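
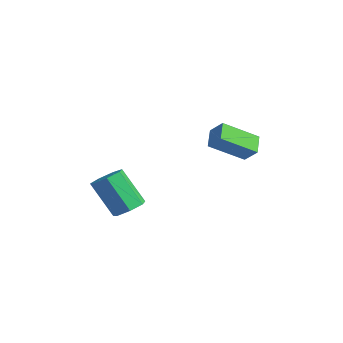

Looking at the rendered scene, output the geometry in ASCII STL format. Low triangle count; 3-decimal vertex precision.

solid 
facet normal 0.535 0.235 -0.811
outer loop
vertex 2.868 -3.916 0.023
vertex 2.223 -3.541 -0.294
vertex 2.805 -3.234 0.179
endloop
endfacet
facet normal 0.840 -0.046 0.541
outer loop
vertex 2.868 -3.916 0.023
vertex 2.805 -3.234 0.179
vertex 1.782 -4.394 1.67
endloop
endfacet
facet normal 0.840 -0.046 0.541
outer loop
vertex 1.782 -4.394 1.67
vertex 2.805 -3.234 0.179
vertex 1.719 -3.711 1.826
endloop
endfacet
facet normal -0.534 -0.235 0.812
outer loop
vertex 1.782 -4.394 1.67
vertex 1.719 -3.711 1.826
vertex 1.137 -4.019 1.354
endloop
endfacet
facet normal 0.535 0.235 -0.811
outer loop
vertex 2.805 -3.234 0.179
vertex 2.223 -3.541 -0.294
vertex 2.304 -2.783 -0.021
endloop
endfacet
facet normal 0.454 0.730 0.511
outer loop
vertex 2.805 -3.234 0.179
vertex 2.304 -2.783 -0.021
vertex 1.719 -3.711 1.826
endloop
endfacet
facet normal 0.453 0.731 0.511
outer loop
vertex 1.719 -3.711 1.826
vertex 2.304 -2.783 -0.021
vertex 1.218 -3.261 1.627
endloop
endfacet
facet normal -0.534 -0.235 0.812
outer loop
vertex 1.719 -3.711 1.826
vertex 1.218 -3.261 1.627
vertex 1.137 -4.019 1.354
endloop
endfacet
facet normal 0.535 0.235 -0.812
outer loop
vertex 2.304 -2.783 -0.021
vertex 2.223 -3.541 -0.294
vertex 1.742 -2.903 -0.426
endloop
endfacet
facet normal -0.274 0.957 0.097
outer loop
vertex 2.304 -2.783 -0.021
vertex 1.742 -2.903 -0.426
vertex 1.218 -3.261 1.627
endloop
endfacet
facet normal -0.274 0.957 0.097
outer loop
vertex 1.218 -3.261 1.627
vertex 1.742 -2.903 -0.426
vertex 0.656 -3.381 1.222
endloop
endfacet
facet normal -0.535 -0.235 0.812
outer loop
vertex 1.218 -3.261 1.627
vertex 0.656 -3.381 1.222
vertex 1.137 -4.019 1.354
endloop
endfacet
facet normal 0.534 0.235 -0.812
outer loop
vertex 1.742 -2.903 -0.426
vertex 2.223 -3.541 -0.294
vertex 1.542 -3.504 -0.731
endloop
endfacet
facet normal -0.796 0.463 -0.390
outer loop
vertex 1.742 -2.903 -0.426
vertex 1.542 -3.504 -0.731
vertex 0.656 -3.381 1.222
endloop
endfacet
facet normal -0.796 0.463 -0.390
outer loop
vertex 0.656 -3.381 1.222
vertex 1.542 -3.504 -0.731
vertex 0.457 -3.981 0.916
endloop
endfacet
facet normal -0.536 -0.236 0.811
outer loop
vertex 0.656 -3.381 1.222
vertex 0.457 -3.981 0.916
vertex 1.137 -4.019 1.354
endloop
endfacet
facet normal 0.534 0.235 -0.812
outer loop
vertex 1.542 -3.504 -0.731
vertex 2.223 -3.541 -0.294
vertex 1.855 -4.133 -0.707
endloop
endfacet
facet normal -0.718 -0.380 -0.583
outer loop
vertex 1.542 -3.504 -0.731
vertex 1.855 -4.133 -0.707
vertex 0.457 -3.981 0.916
endloop
endfacet
facet normal -0.718 -0.379 -0.583
outer loop
vertex 0.457 -3.981 0.916
vertex 1.855 -4.133 -0.707
vertex 0.769 -4.61 0.94
endloop
endfacet
facet normal -0.536 -0.235 0.811
outer loop
vertex 0.457 -3.981 0.916
vertex 0.769 -4.61 0.94
vertex 1.137 -4.019 1.354
endloop
endfacet
facet normal 0.534 0.235 -0.812
outer loop
vertex 1.855 -4.133 -0.707
vertex 2.223 -3.541 -0.294
vertex 2.445 -4.316 -0.372
endloop
endfacet
facet normal -0.099 -0.936 -0.337
outer loop
vertex 1.855 -4.133 -0.707
vertex 2.445 -4.316 -0.372
vertex 0.769 -4.61 0.94
endloop
endfacet
facet normal -0.100 -0.936 -0.338
outer loop
vertex 0.769 -4.61 0.94
vertex 2.445 -4.316 -0.372
vertex 1.359 -4.794 1.275
endloop
endfacet
facet normal -0.534 -0.236 0.812
outer loop
vertex 0.769 -4.61 0.94
vertex 1.359 -4.794 1.275
vertex 1.137 -4.019 1.354
endloop
endfacet
facet normal 0.535 0.235 -0.811
outer loop
vertex 2.445 -4.316 -0.372
vertex 2.223 -3.541 -0.294
vertex 2.868 -3.916 0.023
endloop
endfacet
facet normal 0.594 -0.788 0.163
outer loop
vertex 2.445 -4.316 -0.372
vertex 2.868 -3.916 0.023
vertex 1.359 -4.794 1.275
endloop
endfacet
facet normal 0.594 -0.788 0.163
outer loop
vertex 1.359 -4.794 1.275
vertex 2.868 -3.916 0.023
vertex 1.782 -4.394 1.67
endloop
endfacet
facet normal -0.535 -0.236 0.811
outer loop
vertex 1.359 -4.794 1.275
vertex 1.782 -4.394 1.67
vertex 1.137 -4.019 1.354
endloop
endfacet
facet normal -0.666 0.574 0.476
outer loop
vertex 2.133 0.734 3.269
vertex 2.794 0.936 3.95
vertex 2.727 2.286 2.231
endloop
endfacet
facet normal -0.682 -0.208 -0.701
outer loop
vertex 3.426 1.684 1.73
vertex 2.133 0.734 3.269
vertex 2.727 2.286 2.231
endloop
endfacet
facet normal -0.666 0.574 0.476
outer loop
vertex 2.727 2.286 2.231
vertex 2.794 0.936 3.95
vertex 3.388 2.489 2.911
endloop
endfacet
facet normal 0.302 0.792 -0.530
outer loop
vertex 3.388 2.489 2.911
vertex 3.426 1.684 1.73
vertex 2.727 2.286 2.231
endloop
endfacet
facet normal -0.303 -0.792 0.529
outer loop
vertex 2.133 0.734 3.269
vertex 3.493 0.334 3.449
vertex 2.794 0.936 3.95
endloop
endfacet
facet normal -0.682 -0.209 -0.701
outer loop
vertex 2.832 0.131 2.769
vertex 2.133 0.734 3.269
vertex 3.426 1.684 1.73
endloop
endfacet
facet normal -0.303 -0.791 0.531
outer loop
vertex 2.832 0.131 2.769
vertex 3.493 0.334 3.449
vertex 2.133 0.734 3.269
endloop
endfacet
facet normal 0.682 0.208 0.701
outer loop
vertex 2.794 0.936 3.95
vertex 3.493 0.334 3.449
vertex 3.388 2.489 2.911
endloop
endfacet
facet normal 0.304 0.792 -0.530
outer loop
vertex 4.087 1.886 2.411
vertex 3.426 1.684 1.73
vertex 3.388 2.489 2.911
endloop
endfacet
facet normal 0.682 0.208 0.702
outer loop
vertex 3.388 2.489 2.911
vertex 3.493 0.334 3.449
vertex 4.087 1.886 2.411
endloop
endfacet
facet normal 0.666 -0.574 -0.477
outer loop
vertex 4.087 1.886 2.411
vertex 2.832 0.131 2.769
vertex 3.426 1.684 1.73
endloop
endfacet
facet normal 0.666 -0.574 -0.476
outer loop
vertex 3.493 0.334 3.449
vertex 2.832 0.131 2.769
vertex 4.087 1.886 2.411
endloop
endfacet

endsolid


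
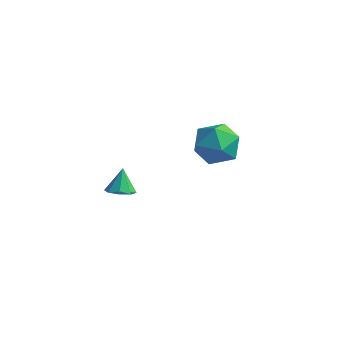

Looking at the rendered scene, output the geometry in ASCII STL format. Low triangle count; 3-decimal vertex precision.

solid 
facet normal -0.588 -0.325 0.740
outer loop
vertex -3.312 3.489 1.262
vertex -2.867 2.461 1.164
vertex -2.402 3.211 1.863
endloop
endfacet
facet normal -0.432 0.367 0.824
outer loop
vertex -3.312 3.489 1.262
vertex -2.402 3.211 1.863
vertex -2.467 4.224 1.378
endloop
endfacet
facet normal -0.655 0.715 0.243
outer loop
vertex -3.312 3.489 1.262
vertex -2.467 4.224 1.378
vertex -2.973 4.1 0.38
endloop
endfacet
facet normal -0.950 0.239 -0.200
outer loop
vertex -3.312 3.489 1.262
vertex -2.973 4.1 0.38
vertex -3.219 3.011 0.248
endloop
endfacet
facet normal -0.909 -0.404 0.107
outer loop
vertex -3.312 3.489 1.262
vertex -3.219 3.011 0.248
vertex -2.867 2.461 1.164
endloop
endfacet
facet normal 0.279 0.429 0.859
outer loop
vertex -2.467 4.224 1.378
vertex -2.402 3.211 1.863
vertex -1.501 3.649 1.352
endloop
endfacet
facet normal 0.025 -0.690 0.724
outer loop
vertex -2.402 3.211 1.863
vertex -2.867 2.461 1.164
vertex -1.747 2.56 1.22
endloop
endfacet
facet normal -0.494 -0.816 -0.300
outer loop
vertex -2.867 2.461 1.164
vertex -3.219 3.011 0.248
vertex -2.253 2.436 0.222
endloop
endfacet
facet normal -0.561 0.223 -0.797
outer loop
vertex -3.219 3.011 0.248
vertex -2.973 4.1 0.38
vertex -2.318 3.449 -0.263
endloop
endfacet
facet normal -0.084 0.993 -0.081
outer loop
vertex -2.973 4.1 0.38
vertex -2.467 4.224 1.378
vertex -1.853 4.199 0.436
endloop
endfacet
facet normal 0.950 -0.239 0.200
outer loop
vertex -1.408 3.171 0.338
vertex -1.501 3.649 1.352
vertex -1.747 2.56 1.22
endloop
endfacet
facet normal 0.655 -0.715 -0.243
outer loop
vertex -1.408 3.171 0.338
vertex -1.747 2.56 1.22
vertex -2.253 2.436 0.222
endloop
endfacet
facet normal 0.432 -0.367 -0.824
outer loop
vertex -1.408 3.171 0.338
vertex -2.253 2.436 0.222
vertex -2.318 3.449 -0.263
endloop
endfacet
facet normal 0.588 0.325 -0.740
outer loop
vertex -1.408 3.171 0.338
vertex -2.318 3.449 -0.263
vertex -1.853 4.199 0.436
endloop
endfacet
facet normal 0.909 0.404 -0.107
outer loop
vertex -1.408 3.171 0.338
vertex -1.853 4.199 0.436
vertex -1.501 3.649 1.352
endloop
endfacet
facet normal 0.561 -0.223 0.797
outer loop
vertex -1.747 2.56 1.22
vertex -1.501 3.649 1.352
vertex -2.402 3.211 1.863
endloop
endfacet
facet normal 0.084 -0.993 0.081
outer loop
vertex -2.253 2.436 0.222
vertex -1.747 2.56 1.22
vertex -2.867 2.461 1.164
endloop
endfacet
facet normal -0.279 -0.429 -0.859
outer loop
vertex -2.318 3.449 -0.263
vertex -2.253 2.436 0.222
vertex -3.219 3.011 0.248
endloop
endfacet
facet normal -0.025 0.690 -0.724
outer loop
vertex -1.853 4.199 0.436
vertex -2.318 3.449 -0.263
vertex -2.973 4.1 0.38
endloop
endfacet
facet normal 0.494 0.816 0.300
outer loop
vertex -1.501 3.649 1.352
vertex -1.853 4.199 0.436
vertex -2.467 4.224 1.378
endloop
endfacet
facet normal 0.158 -0.489 -0.858
outer loop
vertex -3.306 -1.688 1.262
vertex -3.883 -1.938 1.298
vertex -3.639 -1.415 1.045
endloop
endfacet
facet normal 0.549 0.815 0.183
outer loop
vertex -3.306 -1.688 1.262
vertex -3.639 -1.415 1.045
vertex -4.057 -1.402 2.242
endloop
endfacet
facet normal 0.157 -0.489 -0.858
outer loop
vertex -3.639 -1.415 1.045
vertex -3.883 -1.938 1.298
vertex -4.115 -1.449 0.977
endloop
endfacet
facet normal -0.066 0.997 -0.034
outer loop
vertex -3.639 -1.415 1.045
vertex -4.115 -1.449 0.977
vertex -4.057 -1.402 2.242
endloop
endfacet
facet normal 0.159 -0.488 -0.858
outer loop
vertex -4.115 -1.449 0.977
vertex -3.883 -1.938 1.298
vertex -4.455 -1.769 1.096
endloop
endfacet
facet normal -0.685 0.729 0.004
outer loop
vertex -4.115 -1.449 0.977
vertex -4.455 -1.769 1.096
vertex -4.057 -1.402 2.242
endloop
endfacet
facet normal 0.159 -0.488 -0.858
outer loop
vertex -4.455 -1.769 1.096
vertex -3.883 -1.938 1.298
vertex -4.46 -2.189 1.334
endloop
endfacet
facet normal -0.947 0.167 0.275
outer loop
vertex -4.455 -1.769 1.096
vertex -4.46 -2.189 1.334
vertex -4.057 -1.402 2.242
endloop
endfacet
facet normal 0.158 -0.487 -0.859
outer loop
vertex -4.46 -2.189 1.334
vertex -3.883 -1.938 1.298
vertex -4.127 -2.462 1.55
endloop
endfacet
facet normal -0.697 -0.359 0.621
outer loop
vertex -4.46 -2.189 1.334
vertex -4.127 -2.462 1.55
vertex -4.057 -1.402 2.242
endloop
endfacet
facet normal 0.159 -0.487 -0.859
outer loop
vertex -4.127 -2.462 1.55
vertex -3.883 -1.938 1.298
vertex -3.651 -2.428 1.619
endloop
endfacet
facet normal -0.083 -0.541 0.837
outer loop
vertex -4.127 -2.462 1.55
vertex -3.651 -2.428 1.619
vertex -4.057 -1.402 2.242
endloop
endfacet
facet normal 0.158 -0.488 -0.859
outer loop
vertex -3.651 -2.428 1.619
vertex -3.883 -1.938 1.298
vertex -3.311 -2.108 1.5
endloop
endfacet
facet normal 0.536 -0.273 0.799
outer loop
vertex -3.651 -2.428 1.619
vertex -3.311 -2.108 1.5
vertex -4.057 -1.402 2.242
endloop
endfacet
facet normal 0.158 -0.488 -0.858
outer loop
vertex -3.311 -2.108 1.5
vertex -3.883 -1.938 1.298
vertex -3.306 -1.688 1.262
endloop
endfacet
facet normal 0.799 0.289 0.528
outer loop
vertex -3.311 -2.108 1.5
vertex -3.306 -1.688 1.262
vertex -4.057 -1.402 2.242
endloop
endfacet

endsolid


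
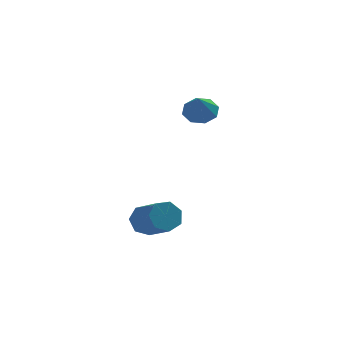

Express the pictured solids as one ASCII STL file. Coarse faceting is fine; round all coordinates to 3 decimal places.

solid 
facet normal -0.359 0.768 -0.530
outer loop
vertex -1.738 0.285 -3.342
vertex -2.345 -0.039 -3.401
vertex -2.136 0.398 -2.909
endloop
endfacet
facet normal 0.656 0.611 0.443
outer loop
vertex -1.738 0.285 -3.342
vertex -2.136 0.398 -2.909
vertex -1.169 -0.938 -2.499
endloop
endfacet
facet normal 0.656 0.611 0.444
outer loop
vertex -1.169 -0.938 -2.499
vertex -2.136 0.398 -2.909
vertex -1.567 -0.825 -2.067
endloop
endfacet
facet normal 0.357 -0.769 0.530
outer loop
vertex -1.169 -0.938 -2.499
vertex -1.567 -0.825 -2.067
vertex -1.775 -1.261 -2.559
endloop
endfacet
facet normal -0.358 0.768 -0.530
outer loop
vertex -2.136 0.398 -2.909
vertex -2.345 -0.039 -3.401
vertex -2.691 0.182 -2.847
endloop
endfacet
facet normal -0.111 0.528 0.842
outer loop
vertex -2.136 0.398 -2.909
vertex -2.691 0.182 -2.847
vertex -1.567 -0.825 -2.067
endloop
endfacet
facet normal -0.110 0.529 0.841
outer loop
vertex -1.567 -0.825 -2.067
vertex -2.691 0.182 -2.847
vertex -2.122 -1.04 -2.004
endloop
endfacet
facet normal 0.358 -0.769 0.530
outer loop
vertex -1.567 -0.825 -2.067
vertex -2.122 -1.04 -2.004
vertex -1.775 -1.261 -2.559
endloop
endfacet
facet normal -0.358 0.768 -0.530
outer loop
vertex -2.691 0.182 -2.847
vertex -2.345 -0.039 -3.401
vertex -2.985 -0.2 -3.202
endloop
endfacet
facet normal -0.794 0.048 0.606
outer loop
vertex -2.691 0.182 -2.847
vertex -2.985 -0.2 -3.202
vertex -2.122 -1.04 -2.004
endloop
endfacet
facet normal -0.794 0.047 0.605
outer loop
vertex -2.122 -1.04 -2.004
vertex -2.985 -0.2 -3.202
vertex -2.416 -1.422 -2.36
endloop
endfacet
facet normal 0.358 -0.769 0.530
outer loop
vertex -2.122 -1.04 -2.004
vertex -2.416 -1.422 -2.36
vertex -1.775 -1.261 -2.559
endloop
endfacet
facet normal -0.358 0.768 -0.530
outer loop
vertex -2.985 -0.2 -3.202
vertex -2.345 -0.039 -3.401
vertex -2.797 -0.461 -3.707
endloop
endfacet
facet normal -0.879 -0.468 -0.085
outer loop
vertex -2.985 -0.2 -3.202
vertex -2.797 -0.461 -3.707
vertex -2.416 -1.422 -2.36
endloop
endfacet
facet normal -0.879 -0.468 -0.085
outer loop
vertex -2.416 -1.422 -2.36
vertex -2.797 -0.461 -3.707
vertex -2.228 -1.683 -2.865
endloop
endfacet
facet normal 0.358 -0.769 0.530
outer loop
vertex -2.416 -1.422 -2.36
vertex -2.228 -1.683 -2.865
vertex -1.775 -1.261 -2.559
endloop
endfacet
facet normal -0.358 0.768 -0.530
outer loop
vertex -2.797 -0.461 -3.707
vertex -2.345 -0.039 -3.401
vertex -2.268 -0.404 -3.982
endloop
endfacet
facet normal -0.303 -0.632 -0.713
outer loop
vertex -2.797 -0.461 -3.707
vertex -2.268 -0.404 -3.982
vertex -2.228 -1.683 -2.865
endloop
endfacet
facet normal -0.301 -0.633 -0.713
outer loop
vertex -2.228 -1.683 -2.865
vertex -2.268 -0.404 -3.982
vertex -1.699 -1.626 -3.139
endloop
endfacet
facet normal 0.358 -0.769 0.531
outer loop
vertex -2.228 -1.683 -2.865
vertex -1.699 -1.626 -3.139
vertex -1.775 -1.261 -2.559
endloop
endfacet
facet normal -0.358 0.768 -0.530
outer loop
vertex -2.268 -0.404 -3.982
vertex -2.345 -0.039 -3.401
vertex -1.797 -0.072 -3.819
endloop
endfacet
facet normal 0.503 -0.320 -0.803
outer loop
vertex -2.268 -0.404 -3.982
vertex -1.797 -0.072 -3.819
vertex -1.699 -1.626 -3.139
endloop
endfacet
facet normal 0.501 -0.320 -0.804
outer loop
vertex -1.699 -1.626 -3.139
vertex -1.797 -0.072 -3.819
vertex -1.227 -1.294 -2.977
endloop
endfacet
facet normal 0.358 -0.768 0.530
outer loop
vertex -1.699 -1.626 -3.139
vertex -1.227 -1.294 -2.977
vertex -1.775 -1.261 -2.559
endloop
endfacet
facet normal -0.358 0.768 -0.531
outer loop
vertex -1.797 -0.072 -3.819
vertex -2.345 -0.039 -3.401
vertex -1.738 0.285 -3.342
endloop
endfacet
facet normal 0.928 0.233 -0.290
outer loop
vertex -1.797 -0.072 -3.819
vertex -1.738 0.285 -3.342
vertex -1.227 -1.294 -2.977
endloop
endfacet
facet normal 0.929 0.234 -0.287
outer loop
vertex -1.227 -1.294 -2.977
vertex -1.738 0.285 -3.342
vertex -1.169 -0.938 -2.499
endloop
endfacet
facet normal 0.358 -0.769 0.530
outer loop
vertex -1.227 -1.294 -2.977
vertex -1.169 -0.938 -2.499
vertex -1.775 -1.261 -2.559
endloop
endfacet
facet normal 0.162 0.579 -0.799
outer loop
vertex 0.372 2.31 1.566
vertex -0.056 1.905 1.186
vertex -0.137 2.476 1.583
endloop
endfacet
facet normal 0.154 0.377 0.913
outer loop
vertex 0.372 2.31 1.566
vertex -0.137 2.476 1.583
vertex -0.244 1.235 2.114
endloop
endfacet
facet normal 0.165 0.579 -0.799
outer loop
vertex -0.137 2.476 1.583
vertex -0.056 1.905 1.186
vertex -0.598 2.309 1.367
endloop
endfacet
facet normal -0.501 0.377 0.779
outer loop
vertex -0.137 2.476 1.583
vertex -0.598 2.309 1.367
vertex -0.244 1.235 2.114
endloop
endfacet
facet normal 0.163 0.578 -0.800
outer loop
vertex -0.598 2.309 1.367
vertex -0.056 1.905 1.186
vertex -0.741 1.905 1.046
endloop
endfacet
facet normal -0.909 -0.010 0.417
outer loop
vertex -0.598 2.309 1.367
vertex -0.741 1.905 1.046
vertex -0.244 1.235 2.114
endloop
endfacet
facet normal 0.163 0.578 -0.800
outer loop
vertex -0.741 1.905 1.046
vertex -0.056 1.905 1.186
vertex -0.483 1.501 0.807
endloop
endfacet
facet normal -0.831 -0.554 0.039
outer loop
vertex -0.741 1.905 1.046
vertex -0.483 1.501 0.807
vertex -0.244 1.235 2.114
endloop
endfacet
facet normal 0.163 0.578 -0.800
outer loop
vertex -0.483 1.501 0.807
vertex -0.056 1.905 1.186
vertex 0.026 1.334 0.79
endloop
endfacet
facet normal -0.313 -0.940 -0.134
outer loop
vertex -0.483 1.501 0.807
vertex 0.026 1.334 0.79
vertex -0.244 1.235 2.114
endloop
endfacet
facet normal 0.162 0.578 -0.800
outer loop
vertex 0.026 1.334 0.79
vertex -0.056 1.905 1.186
vertex 0.487 1.502 1.005
endloop
endfacet
facet normal 0.343 -0.939 -0.000
outer loop
vertex 0.026 1.334 0.79
vertex 0.487 1.502 1.005
vertex -0.244 1.235 2.114
endloop
endfacet
facet normal 0.163 0.579 -0.799
outer loop
vertex 0.487 1.502 1.005
vertex -0.056 1.905 1.186
vertex 0.63 1.906 1.327
endloop
endfacet
facet normal 0.750 -0.554 0.361
outer loop
vertex 0.487 1.502 1.005
vertex 0.63 1.906 1.327
vertex -0.244 1.235 2.114
endloop
endfacet
facet normal 0.164 0.578 -0.800
outer loop
vertex 0.63 1.906 1.327
vertex -0.056 1.905 1.186
vertex 0.372 2.31 1.566
endloop
endfacet
facet normal 0.673 -0.008 0.740
outer loop
vertex 0.63 1.906 1.327
vertex 0.372 2.31 1.566
vertex -0.244 1.235 2.114
endloop
endfacet

endsolid


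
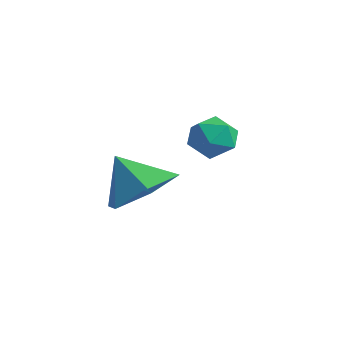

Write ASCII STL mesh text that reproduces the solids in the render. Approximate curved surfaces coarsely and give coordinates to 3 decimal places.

solid 
facet normal -0.338 0.872 0.354
outer loop
vertex -3.96 -0.436 3.09
vertex -3.724 -0.622 3.773
vertex -3.269 -0.257 3.308
endloop
endfacet
facet normal -0.139 0.935 -0.327
outer loop
vertex -3.96 -0.436 3.09
vertex -3.269 -0.257 3.308
vertex -3.387 -0.516 2.618
endloop
endfacet
facet normal -0.521 0.471 -0.712
outer loop
vertex -3.96 -0.436 3.09
vertex -3.387 -0.516 2.618
vertex -3.915 -1.042 2.656
endloop
endfacet
facet normal -0.956 0.120 -0.267
outer loop
vertex -3.96 -0.436 3.09
vertex -3.915 -1.042 2.656
vertex -4.123 -1.108 3.37
endloop
endfacet
facet normal -0.843 0.368 0.392
outer loop
vertex -3.96 -0.436 3.09
vertex -4.123 -1.108 3.37
vertex -3.724 -0.622 3.773
endloop
endfacet
facet normal 0.548 0.748 -0.374
outer loop
vertex -3.387 -0.516 2.618
vertex -3.269 -0.257 3.308
vertex -2.797 -0.752 3.01
endloop
endfacet
facet normal 0.226 0.647 0.729
outer loop
vertex -3.269 -0.257 3.308
vertex -3.724 -0.622 3.773
vertex -3.005 -0.818 3.724
endloop
endfacet
facet normal -0.591 -0.168 0.789
outer loop
vertex -3.724 -0.622 3.773
vertex -4.123 -1.108 3.37
vertex -3.533 -1.344 3.762
endloop
endfacet
facet normal -0.773 -0.570 -0.278
outer loop
vertex -4.123 -1.108 3.37
vertex -3.915 -1.042 2.656
vertex -3.651 -1.603 3.072
endloop
endfacet
facet normal -0.069 -0.003 -0.998
outer loop
vertex -3.915 -1.042 2.656
vertex -3.387 -0.516 2.618
vertex -3.196 -1.238 2.607
endloop
endfacet
facet normal 0.956 -0.120 0.267
outer loop
vertex -2.96 -1.424 3.29
vertex -2.797 -0.752 3.01
vertex -3.005 -0.818 3.724
endloop
endfacet
facet normal 0.521 -0.471 0.712
outer loop
vertex -2.96 -1.424 3.29
vertex -3.005 -0.818 3.724
vertex -3.533 -1.344 3.762
endloop
endfacet
facet normal 0.139 -0.935 0.327
outer loop
vertex -2.96 -1.424 3.29
vertex -3.533 -1.344 3.762
vertex -3.651 -1.603 3.072
endloop
endfacet
facet normal 0.338 -0.872 -0.354
outer loop
vertex -2.96 -1.424 3.29
vertex -3.651 -1.603 3.072
vertex -3.196 -1.238 2.607
endloop
endfacet
facet normal 0.843 -0.368 -0.392
outer loop
vertex -2.96 -1.424 3.29
vertex -3.196 -1.238 2.607
vertex -2.797 -0.752 3.01
endloop
endfacet
facet normal 0.773 0.570 0.278
outer loop
vertex -3.005 -0.818 3.724
vertex -2.797 -0.752 3.01
vertex -3.269 -0.257 3.308
endloop
endfacet
facet normal 0.069 0.003 0.998
outer loop
vertex -3.533 -1.344 3.762
vertex -3.005 -0.818 3.724
vertex -3.724 -0.622 3.773
endloop
endfacet
facet normal -0.548 -0.748 0.374
outer loop
vertex -3.651 -1.603 3.072
vertex -3.533 -1.344 3.762
vertex -4.123 -1.108 3.37
endloop
endfacet
facet normal -0.226 -0.647 -0.729
outer loop
vertex -3.196 -1.238 2.607
vertex -3.651 -1.603 3.072
vertex -3.915 -1.042 2.656
endloop
endfacet
facet normal 0.591 0.168 -0.789
outer loop
vertex -2.797 -0.752 3.01
vertex -3.196 -1.238 2.607
vertex -3.387 -0.516 2.618
endloop
endfacet
facet normal 0.499 0.294 -0.815
outer loop
vertex -2.212 -3.826 2.532
vertex -3.123 -3.378 2.136
vertex -2.452 -2.787 2.76
endloop
endfacet
facet normal 0.388 -0.111 0.915
outer loop
vertex -2.212 -3.826 2.532
vertex -2.452 -2.787 2.76
vertex -3.777 -3.762 3.204
endloop
endfacet
facet normal 0.500 0.293 -0.815
outer loop
vertex -2.452 -2.787 2.76
vertex -3.123 -3.378 2.136
vertex -3.363 -2.339 2.363
endloop
endfacet
facet normal -0.107 0.529 0.842
outer loop
vertex -2.452 -2.787 2.76
vertex -3.363 -2.339 2.363
vertex -3.777 -3.762 3.204
endloop
endfacet
facet normal 0.499 0.293 -0.815
outer loop
vertex -3.363 -2.339 2.363
vertex -3.123 -3.378 2.136
vertex -4.034 -2.929 1.74
endloop
endfacet
facet normal -0.786 0.468 0.404
outer loop
vertex -3.363 -2.339 2.363
vertex -4.034 -2.929 1.74
vertex -3.777 -3.762 3.204
endloop
endfacet
facet normal 0.499 0.294 -0.815
outer loop
vertex -4.034 -2.929 1.74
vertex -3.123 -3.378 2.136
vertex -3.794 -3.968 1.512
endloop
endfacet
facet normal -0.972 -0.233 0.038
outer loop
vertex -4.034 -2.929 1.74
vertex -3.794 -3.968 1.512
vertex -3.777 -3.762 3.204
endloop
endfacet
facet normal 0.500 0.294 -0.815
outer loop
vertex -3.794 -3.968 1.512
vertex -3.123 -3.378 2.136
vertex -2.883 -4.416 1.909
endloop
endfacet
facet normal -0.477 -0.872 0.111
outer loop
vertex -3.794 -3.968 1.512
vertex -2.883 -4.416 1.909
vertex -3.777 -3.762 3.204
endloop
endfacet
facet normal 0.499 0.294 -0.815
outer loop
vertex -2.883 -4.416 1.909
vertex -3.123 -3.378 2.136
vertex -2.212 -3.826 2.532
endloop
endfacet
facet normal 0.203 -0.811 0.549
outer loop
vertex -2.883 -4.416 1.909
vertex -2.212 -3.826 2.532
vertex -3.777 -3.762 3.204
endloop
endfacet

endsolid


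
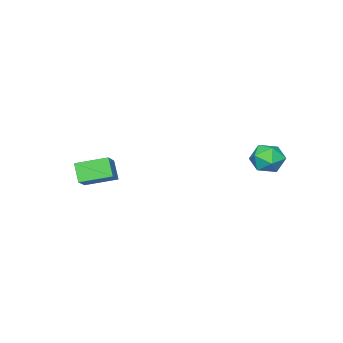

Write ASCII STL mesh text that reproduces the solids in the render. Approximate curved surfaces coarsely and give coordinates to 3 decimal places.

solid 
facet normal 0.136 0.860 0.492
outer loop
vertex -2.881 2.931 0.766
vertex -2.429 2.454 1.475
vertex -1.923 2.801 0.728
endloop
endfacet
facet normal 0.123 0.969 -0.212
outer loop
vertex -2.881 2.931 0.766
vertex -1.923 2.801 0.728
vertex -2.457 2.694 -0.071
endloop
endfacet
facet normal -0.503 0.731 -0.462
outer loop
vertex -2.881 2.931 0.766
vertex -2.457 2.694 -0.071
vertex -3.294 2.279 0.183
endloop
endfacet
facet normal -0.876 0.474 0.090
outer loop
vertex -2.881 2.931 0.766
vertex -3.294 2.279 0.183
vertex -3.276 2.131 1.138
endloop
endfacet
facet normal -0.481 0.554 0.679
outer loop
vertex -2.881 2.931 0.766
vertex -3.276 2.131 1.138
vertex -2.429 2.454 1.475
endloop
endfacet
facet normal 0.642 0.576 -0.506
outer loop
vertex -2.457 2.694 -0.071
vertex -1.923 2.801 0.728
vertex -1.744 2.069 0.122
endloop
endfacet
facet normal 0.662 0.400 0.634
outer loop
vertex -1.923 2.801 0.728
vertex -2.429 2.454 1.475
vertex -1.726 1.921 1.077
endloop
endfacet
facet normal -0.337 -0.095 0.937
outer loop
vertex -2.429 2.454 1.475
vertex -3.276 2.131 1.138
vertex -2.563 1.506 1.331
endloop
endfacet
facet normal -0.974 -0.225 -0.016
outer loop
vertex -3.276 2.131 1.138
vertex -3.294 2.279 0.183
vertex -3.097 1.399 0.532
endloop
endfacet
facet normal -0.370 0.190 -0.909
outer loop
vertex -3.294 2.279 0.183
vertex -2.457 2.694 -0.071
vertex -2.591 1.746 -0.215
endloop
endfacet
facet normal 0.876 -0.474 -0.090
outer loop
vertex -2.139 1.269 0.494
vertex -1.744 2.069 0.122
vertex -1.726 1.921 1.077
endloop
endfacet
facet normal 0.503 -0.731 0.462
outer loop
vertex -2.139 1.269 0.494
vertex -1.726 1.921 1.077
vertex -2.563 1.506 1.331
endloop
endfacet
facet normal -0.123 -0.969 0.212
outer loop
vertex -2.139 1.269 0.494
vertex -2.563 1.506 1.331
vertex -3.097 1.399 0.532
endloop
endfacet
facet normal -0.136 -0.860 -0.492
outer loop
vertex -2.139 1.269 0.494
vertex -3.097 1.399 0.532
vertex -2.591 1.746 -0.215
endloop
endfacet
facet normal 0.481 -0.554 -0.679
outer loop
vertex -2.139 1.269 0.494
vertex -2.591 1.746 -0.215
vertex -1.744 2.069 0.122
endloop
endfacet
facet normal 0.974 0.225 0.016
outer loop
vertex -1.726 1.921 1.077
vertex -1.744 2.069 0.122
vertex -1.923 2.801 0.728
endloop
endfacet
facet normal 0.370 -0.190 0.909
outer loop
vertex -2.563 1.506 1.331
vertex -1.726 1.921 1.077
vertex -2.429 2.454 1.475
endloop
endfacet
facet normal -0.642 -0.576 0.506
outer loop
vertex -3.097 1.399 0.532
vertex -2.563 1.506 1.331
vertex -3.276 2.131 1.138
endloop
endfacet
facet normal -0.662 -0.400 -0.634
outer loop
vertex -2.591 1.746 -0.215
vertex -3.097 1.399 0.532
vertex -3.294 2.279 0.183
endloop
endfacet
facet normal 0.337 0.095 -0.937
outer loop
vertex -1.744 2.069 0.122
vertex -2.591 1.746 -0.215
vertex -2.457 2.694 -0.071
endloop
endfacet
facet normal -0.617 0.748 0.242
outer loop
vertex 2.194 -3.51 0.476
vertex 3.275 -2.888 1.309
vertex 2.56 -2.909 -0.447
endloop
endfacet
facet normal -0.721 -0.415 -0.556
outer loop
vertex 3.585 -4.152 -0.849
vertex 2.194 -3.51 0.476
vertex 2.56 -2.909 -0.447
endloop
endfacet
facet normal -0.617 0.749 0.242
outer loop
vertex 2.56 -2.909 -0.447
vertex 3.275 -2.888 1.309
vertex 3.641 -2.288 0.387
endloop
endfacet
facet normal 0.316 0.518 -0.795
outer loop
vertex 3.641 -2.288 0.387
vertex 3.585 -4.152 -0.849
vertex 2.56 -2.909 -0.447
endloop
endfacet
facet normal -0.315 -0.517 0.796
outer loop
vertex 2.194 -3.51 0.476
vertex 4.3 -4.131 0.907
vertex 3.275 -2.888 1.309
endloop
endfacet
facet normal -0.721 -0.414 -0.556
outer loop
vertex 3.219 -4.752 0.073
vertex 2.194 -3.51 0.476
vertex 3.585 -4.152 -0.849
endloop
endfacet
facet normal -0.316 -0.518 0.795
outer loop
vertex 3.219 -4.752 0.073
vertex 4.3 -4.131 0.907
vertex 2.194 -3.51 0.476
endloop
endfacet
facet normal 0.721 0.414 0.556
outer loop
vertex 3.275 -2.888 1.309
vertex 4.3 -4.131 0.907
vertex 3.641 -2.288 0.387
endloop
endfacet
facet normal 0.315 0.518 -0.795
outer loop
vertex 4.666 -3.53 -0.016
vertex 3.585 -4.152 -0.849
vertex 3.641 -2.288 0.387
endloop
endfacet
facet normal 0.721 0.414 0.556
outer loop
vertex 3.641 -2.288 0.387
vertex 4.3 -4.131 0.907
vertex 4.666 -3.53 -0.016
endloop
endfacet
facet normal 0.617 -0.749 -0.242
outer loop
vertex 4.666 -3.53 -0.016
vertex 3.219 -4.752 0.073
vertex 3.585 -4.152 -0.849
endloop
endfacet
facet normal 0.617 -0.748 -0.243
outer loop
vertex 4.3 -4.131 0.907
vertex 3.219 -4.752 0.073
vertex 4.666 -3.53 -0.016
endloop
endfacet

endsolid


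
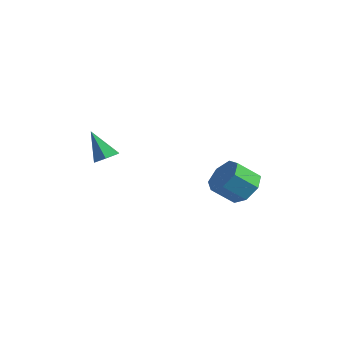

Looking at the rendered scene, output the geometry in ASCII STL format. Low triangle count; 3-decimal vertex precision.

solid 
facet normal 0.430 0.626 -0.651
outer loop
vertex 1.781 4.266 -1.488
vertex 1.438 3.922 -2.045
vertex 1.204 4.499 -1.645
endloop
endfacet
facet normal 0.084 0.691 0.718
outer loop
vertex 1.781 4.266 -1.488
vertex 1.204 4.499 -1.645
vertex 1.326 3.603 -0.797
endloop
endfacet
facet normal 0.081 0.691 0.718
outer loop
vertex 1.326 3.603 -0.797
vertex 1.204 4.499 -1.645
vertex 0.749 3.835 -0.955
endloop
endfacet
facet normal -0.430 -0.625 0.651
outer loop
vertex 1.326 3.603 -0.797
vertex 0.749 3.835 -0.955
vertex 0.982 3.258 -1.355
endloop
endfacet
facet normal 0.428 0.626 -0.652
outer loop
vertex 1.204 4.499 -1.645
vertex 1.438 3.922 -2.045
vertex 0.802 4.296 -2.104
endloop
endfacet
facet normal -0.653 0.713 0.256
outer loop
vertex 1.204 4.499 -1.645
vertex 0.802 4.296 -2.104
vertex 0.749 3.835 -0.955
endloop
endfacet
facet normal -0.651 0.714 0.257
outer loop
vertex 0.749 3.835 -0.955
vertex 0.802 4.296 -2.104
vertex 0.347 3.633 -1.413
endloop
endfacet
facet normal -0.429 -0.625 0.652
outer loop
vertex 0.749 3.835 -0.955
vertex 0.347 3.633 -1.413
vertex 0.982 3.258 -1.355
endloop
endfacet
facet normal 0.428 0.626 -0.652
outer loop
vertex 0.802 4.296 -2.104
vertex 1.438 3.922 -2.045
vertex 0.879 3.812 -2.518
endloop
endfacet
facet normal -0.895 0.199 -0.399
outer loop
vertex 0.802 4.296 -2.104
vertex 0.879 3.812 -2.518
vertex 0.347 3.633 -1.413
endloop
endfacet
facet normal -0.895 0.199 -0.399
outer loop
vertex 0.347 3.633 -1.413
vertex 0.879 3.812 -2.518
vertex 0.424 3.149 -1.828
endloop
endfacet
facet normal -0.429 -0.626 0.651
outer loop
vertex 0.347 3.633 -1.413
vertex 0.424 3.149 -1.828
vertex 0.982 3.258 -1.355
endloop
endfacet
facet normal 0.428 0.626 -0.652
outer loop
vertex 0.879 3.812 -2.518
vertex 1.438 3.922 -2.045
vertex 1.377 3.41 -2.577
endloop
endfacet
facet normal -0.465 -0.465 -0.753
outer loop
vertex 0.879 3.812 -2.518
vertex 1.377 3.41 -2.577
vertex 0.424 3.149 -1.828
endloop
endfacet
facet normal -0.464 -0.466 -0.753
outer loop
vertex 0.424 3.149 -1.828
vertex 1.377 3.41 -2.577
vertex 0.922 2.747 -1.886
endloop
endfacet
facet normal -0.429 -0.626 0.651
outer loop
vertex 0.424 3.149 -1.828
vertex 0.922 2.747 -1.886
vertex 0.982 3.258 -1.355
endloop
endfacet
facet normal 0.430 0.625 -0.651
outer loop
vertex 1.377 3.41 -2.577
vertex 1.438 3.922 -2.045
vertex 1.92 3.393 -2.235
endloop
endfacet
facet normal 0.316 -0.780 -0.540
outer loop
vertex 1.377 3.41 -2.577
vertex 1.92 3.393 -2.235
vertex 0.922 2.747 -1.886
endloop
endfacet
facet normal 0.316 -0.780 -0.540
outer loop
vertex 0.922 2.747 -1.886
vertex 1.92 3.393 -2.235
vertex 1.465 2.73 -1.544
endloop
endfacet
facet normal -0.430 -0.626 0.651
outer loop
vertex 0.922 2.747 -1.886
vertex 1.465 2.73 -1.544
vertex 0.982 3.258 -1.355
endloop
endfacet
facet normal 0.430 0.626 -0.651
outer loop
vertex 1.92 3.393 -2.235
vertex 1.438 3.922 -2.045
vertex 2.1 3.774 -1.75
endloop
endfacet
facet normal 0.859 -0.507 0.079
outer loop
vertex 1.92 3.393 -2.235
vertex 2.1 3.774 -1.75
vertex 1.465 2.73 -1.544
endloop
endfacet
facet normal 0.859 -0.507 0.079
outer loop
vertex 1.465 2.73 -1.544
vertex 2.1 3.774 -1.75
vertex 1.645 3.111 -1.06
endloop
endfacet
facet normal -0.429 -0.626 0.652
outer loop
vertex 1.465 2.73 -1.544
vertex 1.645 3.111 -1.06
vertex 0.982 3.258 -1.355
endloop
endfacet
facet normal 0.430 0.625 -0.651
outer loop
vertex 2.1 3.774 -1.75
vertex 1.438 3.922 -2.045
vertex 1.781 4.266 -1.488
endloop
endfacet
facet normal 0.754 0.148 0.640
outer loop
vertex 2.1 3.774 -1.75
vertex 1.781 4.266 -1.488
vertex 1.645 3.111 -1.06
endloop
endfacet
facet normal 0.755 0.148 0.639
outer loop
vertex 1.645 3.111 -1.06
vertex 1.781 4.266 -1.488
vertex 1.326 3.603 -0.797
endloop
endfacet
facet normal -0.429 -0.626 0.651
outer loop
vertex 1.645 3.111 -1.06
vertex 1.326 3.603 -0.797
vertex 0.982 3.258 -1.355
endloop
endfacet
facet normal 0.554 0.043 -0.831
outer loop
vertex -2.427 1.747 -0.956
vertex -2.838 1.597 -1.238
vertex -2.75 2.103 -1.153
endloop
endfacet
facet normal 0.336 0.671 0.661
outer loop
vertex -2.427 1.747 -0.956
vertex -2.75 2.103 -1.153
vertex -3.542 1.543 -0.182
endloop
endfacet
facet normal 0.554 0.043 -0.831
outer loop
vertex -2.75 2.103 -1.153
vertex -2.838 1.597 -1.238
vertex -3.161 1.953 -1.435
endloop
endfacet
facet normal -0.433 0.887 0.159
outer loop
vertex -2.75 2.103 -1.153
vertex -3.161 1.953 -1.435
vertex -3.542 1.543 -0.182
endloop
endfacet
facet normal 0.554 0.043 -0.831
outer loop
vertex -3.161 1.953 -1.435
vertex -2.838 1.597 -1.238
vertex -3.248 1.447 -1.519
endloop
endfacet
facet normal -0.954 0.201 -0.224
outer loop
vertex -3.161 1.953 -1.435
vertex -3.248 1.447 -1.519
vertex -3.542 1.543 -0.182
endloop
endfacet
facet normal 0.554 0.043 -0.831
outer loop
vertex -3.248 1.447 -1.519
vertex -2.838 1.597 -1.238
vertex -2.925 1.091 -1.322
endloop
endfacet
facet normal -0.707 -0.700 -0.105
outer loop
vertex -3.248 1.447 -1.519
vertex -2.925 1.091 -1.322
vertex -3.542 1.543 -0.182
endloop
endfacet
facet normal 0.555 0.043 -0.831
outer loop
vertex -2.925 1.091 -1.322
vertex -2.838 1.597 -1.238
vertex -2.514 1.241 -1.04
endloop
endfacet
facet normal 0.062 -0.916 0.397
outer loop
vertex -2.925 1.091 -1.322
vertex -2.514 1.241 -1.04
vertex -3.542 1.543 -0.182
endloop
endfacet
facet normal 0.555 0.043 -0.831
outer loop
vertex -2.514 1.241 -1.04
vertex -2.838 1.597 -1.238
vertex -2.427 1.747 -0.956
endloop
endfacet
facet normal 0.583 -0.230 0.779
outer loop
vertex -2.514 1.241 -1.04
vertex -2.427 1.747 -0.956
vertex -3.542 1.543 -0.182
endloop
endfacet

endsolid


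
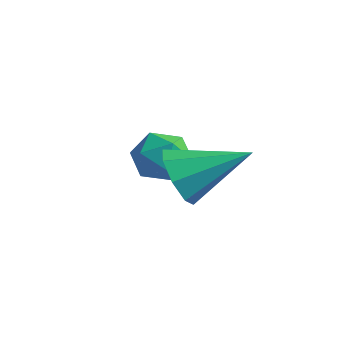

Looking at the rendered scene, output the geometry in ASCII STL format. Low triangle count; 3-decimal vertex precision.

solid 
facet normal -0.581 -0.693 -0.428
outer loop
vertex 0.628 -0.17 2.257
vertex 0.166 -0.276 3.056
vertex 0.069 0.267 2.308
endloop
endfacet
facet normal 0.427 0.622 -0.656
outer loop
vertex 0.628 -0.17 2.257
vertex 0.069 0.267 2.308
vertex 1.314 1.096 3.904
endloop
endfacet
facet normal -0.580 -0.693 -0.428
outer loop
vertex 0.069 0.267 2.308
vertex 0.166 -0.276 3.056
vertex -0.434 0.386 2.797
endloop
endfacet
facet normal -0.140 0.919 -0.368
outer loop
vertex 0.069 0.267 2.308
vertex -0.434 0.386 2.797
vertex 1.314 1.096 3.904
endloop
endfacet
facet normal -0.580 -0.693 -0.428
outer loop
vertex -0.434 0.386 2.797
vertex 0.166 -0.276 3.056
vertex -0.586 0.117 3.439
endloop
endfacet
facet normal -0.490 0.839 0.236
outer loop
vertex -0.434 0.386 2.797
vertex -0.586 0.117 3.439
vertex 1.314 1.096 3.904
endloop
endfacet
facet normal -0.580 -0.693 -0.428
outer loop
vertex -0.586 0.117 3.439
vertex 0.166 -0.276 3.056
vertex -0.297 -0.383 3.856
endloop
endfacet
facet normal -0.417 0.428 0.802
outer loop
vertex -0.586 0.117 3.439
vertex -0.297 -0.383 3.856
vertex 1.314 1.096 3.904
endloop
endfacet
facet normal -0.579 -0.694 -0.428
outer loop
vertex -0.297 -0.383 3.856
vertex 0.166 -0.276 3.056
vertex 0.263 -0.819 3.805
endloop
endfacet
facet normal 0.035 -0.071 0.997
outer loop
vertex -0.297 -0.383 3.856
vertex 0.263 -0.819 3.805
vertex 1.314 1.096 3.904
endloop
endfacet
facet normal -0.580 -0.693 -0.427
outer loop
vertex 0.263 -0.819 3.805
vertex 0.166 -0.276 3.056
vertex 0.766 -0.938 3.315
endloop
endfacet
facet normal 0.603 -0.367 0.708
outer loop
vertex 0.263 -0.819 3.805
vertex 0.766 -0.938 3.315
vertex 1.314 1.096 3.904
endloop
endfacet
facet normal -0.580 -0.693 -0.428
outer loop
vertex 0.766 -0.938 3.315
vertex 0.166 -0.276 3.056
vertex 0.917 -0.669 2.674
endloop
endfacet
facet normal 0.952 -0.287 0.104
outer loop
vertex 0.766 -0.938 3.315
vertex 0.917 -0.669 2.674
vertex 1.314 1.096 3.904
endloop
endfacet
facet normal -0.580 -0.693 -0.427
outer loop
vertex 0.917 -0.669 2.674
vertex 0.166 -0.276 3.056
vertex 0.628 -0.17 2.257
endloop
endfacet
facet normal 0.879 0.124 -0.461
outer loop
vertex 0.917 -0.669 2.674
vertex 0.628 -0.17 2.257
vertex 1.314 1.096 3.904
endloop
endfacet
facet normal -0.545 0.489 0.681
outer loop
vertex -2.092 1.692 3.034
vertex -2.832 1.417 2.639
vertex -2.467 0.932 3.28
endloop
endfacet
facet normal 0.076 0.273 0.959
outer loop
vertex -2.092 1.692 3.034
vertex -2.467 0.932 3.28
vertex -1.589 0.984 3.196
endloop
endfacet
facet normal 0.602 0.558 0.570
outer loop
vertex -2.092 1.692 3.034
vertex -1.589 0.984 3.196
vertex -1.412 1.501 2.503
endloop
endfacet
facet normal 0.308 0.950 0.053
outer loop
vertex -2.092 1.692 3.034
vertex -1.412 1.501 2.503
vertex -2.18 1.769 2.158
endloop
endfacet
facet normal -0.402 0.908 0.120
outer loop
vertex -2.092 1.692 3.034
vertex -2.18 1.769 2.158
vertex -2.832 1.417 2.639
endloop
endfacet
facet normal 0.111 -0.436 0.893
outer loop
vertex -1.589 0.984 3.196
vertex -2.467 0.932 3.28
vertex -2.02 0.271 2.902
endloop
endfacet
facet normal -0.892 -0.086 0.443
outer loop
vertex -2.467 0.932 3.28
vertex -2.832 1.417 2.639
vertex -2.788 0.539 2.557
endloop
endfacet
facet normal -0.661 0.590 -0.463
outer loop
vertex -2.832 1.417 2.639
vertex -2.18 1.769 2.158
vertex -2.611 1.056 1.864
endloop
endfacet
facet normal 0.487 0.658 -0.574
outer loop
vertex -2.18 1.769 2.158
vertex -1.412 1.501 2.503
vertex -1.733 1.108 1.78
endloop
endfacet
facet normal 0.964 0.024 0.264
outer loop
vertex -1.412 1.501 2.503
vertex -1.589 0.984 3.196
vertex -1.368 0.623 2.421
endloop
endfacet
facet normal -0.308 -0.950 -0.053
outer loop
vertex -2.108 0.348 2.026
vertex -2.02 0.271 2.902
vertex -2.788 0.539 2.557
endloop
endfacet
facet normal -0.602 -0.558 -0.570
outer loop
vertex -2.108 0.348 2.026
vertex -2.788 0.539 2.557
vertex -2.611 1.056 1.864
endloop
endfacet
facet normal -0.076 -0.273 -0.959
outer loop
vertex -2.108 0.348 2.026
vertex -2.611 1.056 1.864
vertex -1.733 1.108 1.78
endloop
endfacet
facet normal 0.545 -0.489 -0.681
outer loop
vertex -2.108 0.348 2.026
vertex -1.733 1.108 1.78
vertex -1.368 0.623 2.421
endloop
endfacet
facet normal 0.402 -0.908 -0.120
outer loop
vertex -2.108 0.348 2.026
vertex -1.368 0.623 2.421
vertex -2.02 0.271 2.902
endloop
endfacet
facet normal -0.487 -0.658 0.574
outer loop
vertex -2.788 0.539 2.557
vertex -2.02 0.271 2.902
vertex -2.467 0.932 3.28
endloop
endfacet
facet normal -0.964 -0.024 -0.264
outer loop
vertex -2.611 1.056 1.864
vertex -2.788 0.539 2.557
vertex -2.832 1.417 2.639
endloop
endfacet
facet normal -0.111 0.436 -0.893
outer loop
vertex -1.733 1.108 1.78
vertex -2.611 1.056 1.864
vertex -2.18 1.769 2.158
endloop
endfacet
facet normal 0.892 0.086 -0.443
outer loop
vertex -1.368 0.623 2.421
vertex -1.733 1.108 1.78
vertex -1.412 1.501 2.503
endloop
endfacet
facet normal 0.661 -0.590 0.463
outer loop
vertex -2.02 0.271 2.902
vertex -1.368 0.623 2.421
vertex -1.589 0.984 3.196
endloop
endfacet

endsolid


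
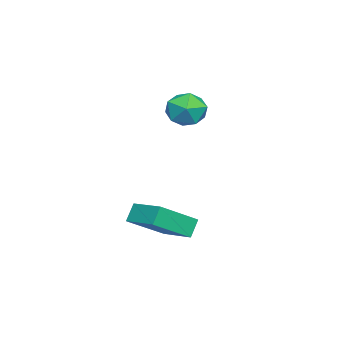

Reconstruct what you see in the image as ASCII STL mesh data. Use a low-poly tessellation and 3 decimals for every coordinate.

solid 
facet normal -0.623 0.573 -0.533
outer loop
vertex -0.012 2.843 -1.844
vertex 0.928 4.2 -1.485
vertex 0.499 2.69 -2.606
endloop
endfacet
facet normal -0.556 -0.803 -0.212
outer loop
vertex 1.752 1.54 -1.535
vertex -0.012 2.843 -1.844
vertex 0.499 2.69 -2.606
endloop
endfacet
facet normal -0.624 0.572 -0.532
outer loop
vertex 0.499 2.69 -2.606
vertex 0.928 4.2 -1.485
vertex 1.439 4.048 -2.247
endloop
endfacet
facet normal 0.550 -0.164 -0.819
outer loop
vertex 1.439 4.048 -2.247
vertex 1.752 1.54 -1.535
vertex 0.499 2.69 -2.606
endloop
endfacet
facet normal -0.550 0.164 0.819
outer loop
vertex -0.012 2.843 -1.844
vertex 2.181 3.05 -0.414
vertex 0.928 4.2 -1.485
endloop
endfacet
facet normal -0.556 -0.803 -0.213
outer loop
vertex 1.241 1.692 -0.773
vertex -0.012 2.843 -1.844
vertex 1.752 1.54 -1.535
endloop
endfacet
facet normal -0.550 0.164 0.819
outer loop
vertex 1.241 1.692 -0.773
vertex 2.181 3.05 -0.414
vertex -0.012 2.843 -1.844
endloop
endfacet
facet normal 0.556 0.804 0.213
outer loop
vertex 0.928 4.2 -1.485
vertex 2.181 3.05 -0.414
vertex 1.439 4.048 -2.247
endloop
endfacet
facet normal 0.550 -0.164 -0.819
outer loop
vertex 2.692 2.897 -1.176
vertex 1.752 1.54 -1.535
vertex 1.439 4.048 -2.247
endloop
endfacet
facet normal 0.557 0.803 0.212
outer loop
vertex 1.439 4.048 -2.247
vertex 2.181 3.05 -0.414
vertex 2.692 2.897 -1.176
endloop
endfacet
facet normal 0.623 -0.573 0.532
outer loop
vertex 2.692 2.897 -1.176
vertex 1.241 1.692 -0.773
vertex 1.752 1.54 -1.535
endloop
endfacet
facet normal 0.623 -0.572 0.533
outer loop
vertex 2.181 3.05 -0.414
vertex 1.241 1.692 -0.773
vertex 2.692 2.897 -1.176
endloop
endfacet
facet normal 0.458 0.587 0.668
outer loop
vertex -2.948 3.518 3.199
vertex -2.99 2.775 3.881
vertex -2.193 2.851 3.267
endloop
endfacet
facet normal 0.662 0.750 0.003
outer loop
vertex -2.948 3.518 3.199
vertex -2.193 2.851 3.267
vertex -2.525 3.148 2.361
endloop
endfacet
facet normal 0.078 0.926 -0.369
outer loop
vertex -2.948 3.518 3.199
vertex -2.525 3.148 2.361
vertex -3.527 3.254 2.415
endloop
endfacet
facet normal -0.485 0.872 0.065
outer loop
vertex -2.948 3.518 3.199
vertex -3.527 3.254 2.415
vertex -3.815 3.024 3.355
endloop
endfacet
facet normal -0.250 0.662 0.706
outer loop
vertex -2.948 3.518 3.199
vertex -3.815 3.024 3.355
vertex -2.99 2.775 3.881
endloop
endfacet
facet normal 0.942 0.164 -0.292
outer loop
vertex -2.525 3.148 2.361
vertex -2.193 2.851 3.267
vertex -2.305 2.176 2.525
endloop
endfacet
facet normal 0.613 -0.100 0.784
outer loop
vertex -2.193 2.851 3.267
vertex -2.99 2.775 3.881
vertex -2.593 1.946 3.465
endloop
endfacet
facet normal -0.533 0.022 0.846
outer loop
vertex -2.99 2.775 3.881
vertex -3.815 3.024 3.355
vertex -3.595 2.052 3.519
endloop
endfacet
facet normal -0.913 0.362 -0.191
outer loop
vertex -3.815 3.024 3.355
vertex -3.527 3.254 2.415
vertex -3.927 2.349 2.613
endloop
endfacet
facet normal -0.001 0.448 -0.894
outer loop
vertex -3.527 3.254 2.415
vertex -2.525 3.148 2.361
vertex -3.13 2.425 1.999
endloop
endfacet
facet normal 0.485 -0.872 -0.065
outer loop
vertex -3.172 1.682 2.681
vertex -2.305 2.176 2.525
vertex -2.593 1.946 3.465
endloop
endfacet
facet normal -0.078 -0.926 0.369
outer loop
vertex -3.172 1.682 2.681
vertex -2.593 1.946 3.465
vertex -3.595 2.052 3.519
endloop
endfacet
facet normal -0.662 -0.750 -0.003
outer loop
vertex -3.172 1.682 2.681
vertex -3.595 2.052 3.519
vertex -3.927 2.349 2.613
endloop
endfacet
facet normal -0.458 -0.587 -0.668
outer loop
vertex -3.172 1.682 2.681
vertex -3.927 2.349 2.613
vertex -3.13 2.425 1.999
endloop
endfacet
facet normal 0.250 -0.662 -0.706
outer loop
vertex -3.172 1.682 2.681
vertex -3.13 2.425 1.999
vertex -2.305 2.176 2.525
endloop
endfacet
facet normal 0.913 -0.362 0.191
outer loop
vertex -2.593 1.946 3.465
vertex -2.305 2.176 2.525
vertex -2.193 2.851 3.267
endloop
endfacet
facet normal 0.001 -0.448 0.894
outer loop
vertex -3.595 2.052 3.519
vertex -2.593 1.946 3.465
vertex -2.99 2.775 3.881
endloop
endfacet
facet normal -0.942 -0.164 0.292
outer loop
vertex -3.927 2.349 2.613
vertex -3.595 2.052 3.519
vertex -3.815 3.024 3.355
endloop
endfacet
facet normal -0.613 0.100 -0.784
outer loop
vertex -3.13 2.425 1.999
vertex -3.927 2.349 2.613
vertex -3.527 3.254 2.415
endloop
endfacet
facet normal 0.533 -0.022 -0.846
outer loop
vertex -2.305 2.176 2.525
vertex -3.13 2.425 1.999
vertex -2.525 3.148 2.361
endloop
endfacet

endsolid


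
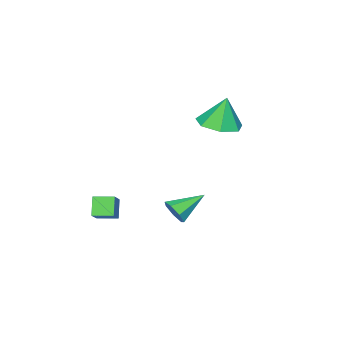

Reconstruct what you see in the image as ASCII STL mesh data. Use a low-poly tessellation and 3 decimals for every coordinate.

solid 
facet normal -0.470 -0.359 0.806
outer loop
vertex 3.145 -4.237 -0.809
vertex 2.657 -3.448 -0.742
vertex 2.393 -4.65 -1.431
endloop
endfacet
facet normal 0.525 -0.848 -0.071
outer loop
vertex 2.863 -4.292 -2.238
vertex 3.145 -4.237 -0.809
vertex 2.393 -4.65 -1.431
endloop
endfacet
facet normal -0.470 -0.359 0.806
outer loop
vertex 2.393 -4.65 -1.431
vertex 2.657 -3.448 -0.742
vertex 1.905 -3.862 -1.365
endloop
endfacet
facet normal -0.710 -0.390 -0.586
outer loop
vertex 1.905 -3.862 -1.365
vertex 2.863 -4.292 -2.238
vertex 2.393 -4.65 -1.431
endloop
endfacet
facet normal 0.710 0.389 0.586
outer loop
vertex 3.145 -4.237 -0.809
vertex 3.127 -3.09 -1.549
vertex 2.657 -3.448 -0.742
endloop
endfacet
facet normal 0.526 -0.848 -0.071
outer loop
vertex 3.615 -3.878 -1.615
vertex 3.145 -4.237 -0.809
vertex 2.863 -4.292 -2.238
endloop
endfacet
facet normal 0.709 0.390 0.587
outer loop
vertex 3.615 -3.878 -1.615
vertex 3.127 -3.09 -1.549
vertex 3.145 -4.237 -0.809
endloop
endfacet
facet normal -0.525 0.848 0.070
outer loop
vertex 2.657 -3.448 -0.742
vertex 3.127 -3.09 -1.549
vertex 1.905 -3.862 -1.365
endloop
endfacet
facet normal -0.710 -0.389 -0.587
outer loop
vertex 2.375 -3.503 -2.171
vertex 2.863 -4.292 -2.238
vertex 1.905 -3.862 -1.365
endloop
endfacet
facet normal -0.525 0.848 0.072
outer loop
vertex 1.905 -3.862 -1.365
vertex 3.127 -3.09 -1.549
vertex 2.375 -3.503 -2.171
endloop
endfacet
facet normal 0.470 0.359 -0.806
outer loop
vertex 2.375 -3.503 -2.171
vertex 3.615 -3.878 -1.615
vertex 2.863 -4.292 -2.238
endloop
endfacet
facet normal 0.470 0.359 -0.806
outer loop
vertex 3.127 -3.09 -1.549
vertex 3.615 -3.878 -1.615
vertex 2.375 -3.503 -2.171
endloop
endfacet
facet normal 0.831 -0.342 -0.439
outer loop
vertex 4.385 1.021 1.005
vertex 4.059 0.925 0.463
vertex 4.374 1.449 0.651
endloop
endfacet
facet normal 0.219 0.625 0.749
outer loop
vertex 4.385 1.021 1.005
vertex 4.374 1.449 0.651
vertex 2.821 1.435 1.117
endloop
endfacet
facet normal 0.831 -0.342 -0.438
outer loop
vertex 4.374 1.449 0.651
vertex 4.059 0.925 0.463
vertex 4.126 1.482 0.155
endloop
endfacet
facet normal 0.010 0.998 0.062
outer loop
vertex 4.374 1.449 0.651
vertex 4.126 1.482 0.155
vertex 2.821 1.435 1.117
endloop
endfacet
facet normal 0.831 -0.343 -0.439
outer loop
vertex 4.126 1.482 0.155
vertex 4.059 0.925 0.463
vertex 3.827 1.095 -0.109
endloop
endfacet
facet normal -0.433 0.712 -0.553
outer loop
vertex 4.126 1.482 0.155
vertex 3.827 1.095 -0.109
vertex 2.821 1.435 1.117
endloop
endfacet
facet normal 0.830 -0.344 -0.439
outer loop
vertex 3.827 1.095 -0.109
vertex 4.059 0.925 0.463
vertex 3.702 0.58 0.058
endloop
endfacet
facet normal -0.775 -0.017 -0.631
outer loop
vertex 3.827 1.095 -0.109
vertex 3.702 0.58 0.058
vertex 2.821 1.435 1.117
endloop
endfacet
facet normal 0.830 -0.343 -0.440
outer loop
vertex 3.702 0.58 0.058
vertex 4.059 0.925 0.463
vertex 3.846 0.325 0.529
endloop
endfacet
facet normal -0.759 -0.640 -0.115
outer loop
vertex 3.702 0.58 0.058
vertex 3.846 0.325 0.529
vertex 2.821 1.435 1.117
endloop
endfacet
facet normal 0.830 -0.343 -0.439
outer loop
vertex 3.846 0.325 0.529
vertex 4.059 0.925 0.463
vertex 4.15 0.521 0.951
endloop
endfacet
facet normal -0.398 -0.689 0.606
outer loop
vertex 3.846 0.325 0.529
vertex 4.15 0.521 0.951
vertex 2.821 1.435 1.117
endloop
endfacet
facet normal 0.831 -0.343 -0.439
outer loop
vertex 4.15 0.521 0.951
vertex 4.059 0.925 0.463
vertex 4.385 1.021 1.005
endloop
endfacet
facet normal 0.038 -0.125 0.991
outer loop
vertex 4.15 0.521 0.951
vertex 4.385 1.021 1.005
vertex 2.821 1.435 1.117
endloop
endfacet
facet normal 0.148 -0.147 -0.978
outer loop
vertex -0.742 -0.637 2.656
vertex -1.507 -1.313 2.642
vertex -1.545 -0.305 2.485
endloop
endfacet
facet normal 0.263 0.860 0.437
outer loop
vertex -0.742 -0.637 2.656
vertex -1.545 -0.305 2.485
vertex -1.733 -1.087 4.138
endloop
endfacet
facet normal 0.149 -0.147 -0.978
outer loop
vertex -1.545 -0.305 2.485
vertex -1.507 -1.313 2.642
vertex -2.319 -0.732 2.431
endloop
endfacet
facet normal -0.473 0.816 0.332
outer loop
vertex -1.545 -0.305 2.485
vertex -2.319 -0.732 2.431
vertex -1.733 -1.087 4.138
endloop
endfacet
facet normal 0.148 -0.148 -0.978
outer loop
vertex -2.319 -0.732 2.431
vertex -1.507 -1.313 2.642
vertex -2.481 -1.596 2.537
endloop
endfacet
facet normal -0.909 0.214 0.357
outer loop
vertex -2.319 -0.732 2.431
vertex -2.481 -1.596 2.537
vertex -1.733 -1.087 4.138
endloop
endfacet
facet normal 0.148 -0.147 -0.978
outer loop
vertex -2.481 -1.596 2.537
vertex -1.507 -1.313 2.642
vertex -1.909 -2.246 2.721
endloop
endfacet
facet normal -0.718 -0.492 0.492
outer loop
vertex -2.481 -1.596 2.537
vertex -1.909 -2.246 2.721
vertex -1.733 -1.087 4.138
endloop
endfacet
facet normal 0.149 -0.147 -0.978
outer loop
vertex -1.909 -2.246 2.721
vertex -1.507 -1.313 2.642
vertex -1.034 -2.193 2.846
endloop
endfacet
facet normal -0.044 -0.771 0.636
outer loop
vertex -1.909 -2.246 2.721
vertex -1.034 -2.193 2.846
vertex -1.733 -1.087 4.138
endloop
endfacet
facet normal 0.148 -0.147 -0.978
outer loop
vertex -1.034 -2.193 2.846
vertex -1.507 -1.313 2.642
vertex -0.515 -1.477 2.817
endloop
endfacet
facet normal 0.606 -0.412 0.680
outer loop
vertex -1.034 -2.193 2.846
vertex -0.515 -1.477 2.817
vertex -1.733 -1.087 4.138
endloop
endfacet
facet normal 0.148 -0.147 -0.978
outer loop
vertex -0.515 -1.477 2.817
vertex -1.507 -1.313 2.642
vertex -0.742 -0.637 2.656
endloop
endfacet
facet normal 0.742 0.314 0.592
outer loop
vertex -0.515 -1.477 2.817
vertex -0.742 -0.637 2.656
vertex -1.733 -1.087 4.138
endloop
endfacet

endsolid


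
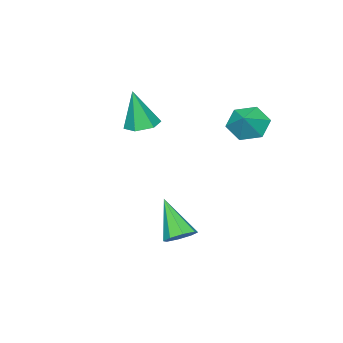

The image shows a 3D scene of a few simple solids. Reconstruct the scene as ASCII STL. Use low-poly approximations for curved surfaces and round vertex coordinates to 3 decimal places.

solid 
facet normal -0.711 -0.345 -0.613
outer loop
vertex -0.305 2.81 0.87
vertex -0.919 2.767 1.607
vertex -0.855 3.568 1.082
endloop
endfacet
facet normal 0.751 0.613 -0.245
outer loop
vertex -0.305 2.81 0.87
vertex -0.855 3.568 1.082
vertex -0.121 3.153 2.293
endloop
endfacet
facet normal -0.712 -0.344 -0.612
outer loop
vertex -0.855 3.568 1.082
vertex -0.919 2.767 1.607
vertex -1.468 3.525 1.819
endloop
endfacet
facet normal 0.190 0.958 0.214
outer loop
vertex -0.855 3.568 1.082
vertex -1.468 3.525 1.819
vertex -0.121 3.153 2.293
endloop
endfacet
facet normal -0.712 -0.345 -0.612
outer loop
vertex -1.468 3.525 1.819
vertex -0.919 2.767 1.607
vertex -1.532 2.724 2.345
endloop
endfacet
facet normal -0.137 0.551 0.823
outer loop
vertex -1.468 3.525 1.819
vertex -1.532 2.724 2.345
vertex -0.121 3.153 2.293
endloop
endfacet
facet normal -0.712 -0.346 -0.611
outer loop
vertex -1.532 2.724 2.345
vertex -0.919 2.767 1.607
vertex -0.982 1.966 2.133
endloop
endfacet
facet normal 0.097 -0.202 0.975
outer loop
vertex -1.532 2.724 2.345
vertex -0.982 1.966 2.133
vertex -0.121 3.153 2.293
endloop
endfacet
facet normal -0.712 -0.346 -0.611
outer loop
vertex -0.982 1.966 2.133
vertex -0.919 2.767 1.607
vertex -0.369 2.009 1.395
endloop
endfacet
facet normal 0.659 -0.548 0.516
outer loop
vertex -0.982 1.966 2.133
vertex -0.369 2.009 1.395
vertex -0.121 3.153 2.293
endloop
endfacet
facet normal -0.711 -0.345 -0.613
outer loop
vertex -0.369 2.009 1.395
vertex -0.919 2.767 1.607
vertex -0.305 2.81 0.87
endloop
endfacet
facet normal 0.986 -0.140 -0.094
outer loop
vertex -0.369 2.009 1.395
vertex -0.305 2.81 0.87
vertex -0.121 3.153 2.293
endloop
endfacet
facet normal 0.209 0.613 -0.762
outer loop
vertex 2.881 1.81 -3.97
vertex 2.16 1.761 -4.207
vertex 2.54 2.219 -3.734
endloop
endfacet
facet normal 0.678 0.150 0.719
outer loop
vertex 2.881 1.81 -3.97
vertex 2.54 2.219 -3.734
vertex 1.72 0.459 -2.593
endloop
endfacet
facet normal 0.208 0.614 -0.762
outer loop
vertex 2.54 2.219 -3.734
vertex 2.16 1.761 -4.207
vertex 1.977 2.359 -3.775
endloop
endfacet
facet normal 0.067 0.520 0.851
outer loop
vertex 2.54 2.219 -3.734
vertex 1.977 2.359 -3.775
vertex 1.72 0.459 -2.593
endloop
endfacet
facet normal 0.207 0.614 -0.762
outer loop
vertex 1.977 2.359 -3.775
vertex 2.16 1.761 -4.207
vertex 1.521 2.148 -4.069
endloop
endfacet
facet normal -0.622 0.473 0.625
outer loop
vertex 1.977 2.359 -3.775
vertex 1.521 2.148 -4.069
vertex 1.72 0.459 -2.593
endloop
endfacet
facet normal 0.208 0.615 -0.761
outer loop
vertex 1.521 2.148 -4.069
vertex 2.16 1.761 -4.207
vertex 1.44 1.711 -4.444
endloop
endfacet
facet normal -0.984 0.035 0.172
outer loop
vertex 1.521 2.148 -4.069
vertex 1.44 1.711 -4.444
vertex 1.72 0.459 -2.593
endloop
endfacet
facet normal 0.208 0.614 -0.761
outer loop
vertex 1.44 1.711 -4.444
vertex 2.16 1.761 -4.207
vertex 1.781 1.303 -4.68
endloop
endfacet
facet normal -0.809 -0.537 -0.241
outer loop
vertex 1.44 1.711 -4.444
vertex 1.781 1.303 -4.68
vertex 1.72 0.459 -2.593
endloop
endfacet
facet normal 0.208 0.614 -0.761
outer loop
vertex 1.781 1.303 -4.68
vertex 2.16 1.761 -4.207
vertex 2.344 1.163 -4.639
endloop
endfacet
facet normal -0.198 -0.907 -0.372
outer loop
vertex 1.781 1.303 -4.68
vertex 2.344 1.163 -4.639
vertex 1.72 0.459 -2.593
endloop
endfacet
facet normal 0.208 0.614 -0.761
outer loop
vertex 2.344 1.163 -4.639
vertex 2.16 1.761 -4.207
vertex 2.8 1.373 -4.345
endloop
endfacet
facet normal 0.490 -0.859 -0.146
outer loop
vertex 2.344 1.163 -4.639
vertex 2.8 1.373 -4.345
vertex 1.72 0.459 -2.593
endloop
endfacet
facet normal 0.208 0.614 -0.761
outer loop
vertex 2.8 1.373 -4.345
vertex 2.16 1.761 -4.207
vertex 2.881 1.81 -3.97
endloop
endfacet
facet normal 0.854 -0.421 0.306
outer loop
vertex 2.8 1.373 -4.345
vertex 2.881 1.81 -3.97
vertex 1.72 0.459 -2.593
endloop
endfacet
facet normal -0.104 0.185 -0.977
outer loop
vertex 0.553 -2.863 0.137
vertex -0.065 -2.333 0.303
vertex 0.719 -2.061 0.271
endloop
endfacet
facet normal 0.953 -0.230 0.198
outer loop
vertex 0.553 -2.863 0.137
vertex 0.719 -2.061 0.271
vertex 0.145 -2.707 2.277
endloop
endfacet
facet normal -0.104 0.185 -0.977
outer loop
vertex 0.719 -2.061 0.271
vertex -0.065 -2.333 0.303
vertex 0.101 -1.531 0.437
endloop
endfacet
facet normal 0.657 0.642 0.395
outer loop
vertex 0.719 -2.061 0.271
vertex 0.101 -1.531 0.437
vertex 0.145 -2.707 2.277
endloop
endfacet
facet normal -0.104 0.185 -0.977
outer loop
vertex 0.101 -1.531 0.437
vertex -0.065 -2.333 0.303
vertex -0.682 -1.804 0.469
endloop
endfacet
facet normal -0.261 0.811 0.524
outer loop
vertex 0.101 -1.531 0.437
vertex -0.682 -1.804 0.469
vertex 0.145 -2.707 2.277
endloop
endfacet
facet normal -0.103 0.186 -0.977
outer loop
vertex -0.682 -1.804 0.469
vertex -0.065 -2.333 0.303
vertex -0.848 -2.606 0.334
endloop
endfacet
facet normal -0.883 0.106 0.457
outer loop
vertex -0.682 -1.804 0.469
vertex -0.848 -2.606 0.334
vertex 0.145 -2.707 2.277
endloop
endfacet
facet normal -0.103 0.185 -0.977
outer loop
vertex -0.848 -2.606 0.334
vertex -0.065 -2.333 0.303
vertex -0.231 -3.135 0.169
endloop
endfacet
facet normal -0.587 -0.766 0.260
outer loop
vertex -0.848 -2.606 0.334
vertex -0.231 -3.135 0.169
vertex 0.145 -2.707 2.277
endloop
endfacet
facet normal -0.104 0.185 -0.977
outer loop
vertex -0.231 -3.135 0.169
vertex -0.065 -2.333 0.303
vertex 0.553 -2.863 0.137
endloop
endfacet
facet normal 0.330 -0.935 0.131
outer loop
vertex -0.231 -3.135 0.169
vertex 0.553 -2.863 0.137
vertex 0.145 -2.707 2.277
endloop
endfacet

endsolid


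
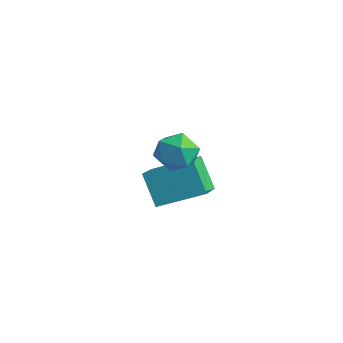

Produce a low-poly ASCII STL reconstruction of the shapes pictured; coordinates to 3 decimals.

solid 
facet normal -0.639 -0.670 -0.379
outer loop
vertex 0.52 1.427 -2.172
vertex -0.454 1.617 -0.866
vertex -0.287 2.637 -2.95
endloop
endfacet
facet normal 0.594 -0.116 -0.796
outer loop
vertex 1.054 4.043 -2.154
vertex 0.52 1.427 -2.172
vertex -0.287 2.637 -2.95
endloop
endfacet
facet normal -0.639 -0.670 -0.379
outer loop
vertex -0.287 2.637 -2.95
vertex -0.454 1.617 -0.866
vertex -1.261 2.827 -1.644
endloop
endfacet
facet normal -0.489 0.734 -0.472
outer loop
vertex -1.261 2.827 -1.644
vertex 1.054 4.043 -2.154
vertex -0.287 2.637 -2.95
endloop
endfacet
facet normal 0.489 -0.734 0.472
outer loop
vertex 0.52 1.427 -2.172
vertex 0.887 3.023 -0.07
vertex -0.454 1.617 -0.866
endloop
endfacet
facet normal 0.594 -0.116 -0.796
outer loop
vertex 1.861 2.833 -1.376
vertex 0.52 1.427 -2.172
vertex 1.054 4.043 -2.154
endloop
endfacet
facet normal 0.489 -0.734 0.472
outer loop
vertex 1.861 2.833 -1.376
vertex 0.887 3.023 -0.07
vertex 0.52 1.427 -2.172
endloop
endfacet
facet normal -0.594 0.116 0.796
outer loop
vertex -0.454 1.617 -0.866
vertex 0.887 3.023 -0.07
vertex -1.261 2.827 -1.644
endloop
endfacet
facet normal -0.489 0.734 -0.472
outer loop
vertex 0.08 4.233 -0.848
vertex 1.054 4.043 -2.154
vertex -1.261 2.827 -1.644
endloop
endfacet
facet normal -0.594 0.116 0.796
outer loop
vertex -1.261 2.827 -1.644
vertex 0.887 3.023 -0.07
vertex 0.08 4.233 -0.848
endloop
endfacet
facet normal 0.639 0.670 0.379
outer loop
vertex 0.08 4.233 -0.848
vertex 1.861 2.833 -1.376
vertex 1.054 4.043 -2.154
endloop
endfacet
facet normal 0.639 0.670 0.379
outer loop
vertex 0.887 3.023 -0.07
vertex 1.861 2.833 -1.376
vertex 0.08 4.233 -0.848
endloop
endfacet
facet normal 0.407 0.897 -0.172
outer loop
vertex 3.021 1.037 1.929
vertex 2.448 1.421 2.577
vertex 3.295 1.086 2.834
endloop
endfacet
facet normal 0.881 0.375 -0.287
outer loop
vertex 3.021 1.037 1.929
vertex 3.295 1.086 2.834
vertex 3.464 0.303 2.33
endloop
endfacet
facet normal 0.614 -0.059 -0.787
outer loop
vertex 3.021 1.037 1.929
vertex 3.464 0.303 2.33
vertex 2.722 0.155 1.762
endloop
endfacet
facet normal -0.025 0.194 -0.981
outer loop
vertex 3.021 1.037 1.929
vertex 2.722 0.155 1.762
vertex 2.094 0.846 1.915
endloop
endfacet
facet normal -0.153 0.785 -0.600
outer loop
vertex 3.021 1.037 1.929
vertex 2.094 0.846 1.915
vertex 2.448 1.421 2.577
endloop
endfacet
facet normal 0.949 0.001 0.316
outer loop
vertex 3.464 0.303 2.33
vertex 3.295 1.086 2.834
vertex 3.166 0.234 3.225
endloop
endfacet
facet normal 0.182 0.845 0.503
outer loop
vertex 3.295 1.086 2.834
vertex 2.448 1.421 2.577
vertex 2.538 0.925 3.378
endloop
endfacet
facet normal -0.723 0.664 -0.190
outer loop
vertex 2.448 1.421 2.577
vertex 2.094 0.846 1.915
vertex 1.796 0.777 2.81
endloop
endfacet
facet normal -0.517 -0.291 -0.805
outer loop
vertex 2.094 0.846 1.915
vertex 2.722 0.155 1.762
vertex 1.965 -0.006 2.306
endloop
endfacet
facet normal 0.516 -0.701 -0.492
outer loop
vertex 2.722 0.155 1.762
vertex 3.464 0.303 2.33
vertex 2.812 -0.341 2.563
endloop
endfacet
facet normal 0.025 -0.194 0.981
outer loop
vertex 2.239 0.043 3.211
vertex 3.166 0.234 3.225
vertex 2.538 0.925 3.378
endloop
endfacet
facet normal -0.614 0.059 0.787
outer loop
vertex 2.239 0.043 3.211
vertex 2.538 0.925 3.378
vertex 1.796 0.777 2.81
endloop
endfacet
facet normal -0.881 -0.375 0.287
outer loop
vertex 2.239 0.043 3.211
vertex 1.796 0.777 2.81
vertex 1.965 -0.006 2.306
endloop
endfacet
facet normal -0.407 -0.897 0.172
outer loop
vertex 2.239 0.043 3.211
vertex 1.965 -0.006 2.306
vertex 2.812 -0.341 2.563
endloop
endfacet
facet normal 0.153 -0.785 0.600
outer loop
vertex 2.239 0.043 3.211
vertex 2.812 -0.341 2.563
vertex 3.166 0.234 3.225
endloop
endfacet
facet normal 0.517 0.291 0.805
outer loop
vertex 2.538 0.925 3.378
vertex 3.166 0.234 3.225
vertex 3.295 1.086 2.834
endloop
endfacet
facet normal -0.516 0.701 0.492
outer loop
vertex 1.796 0.777 2.81
vertex 2.538 0.925 3.378
vertex 2.448 1.421 2.577
endloop
endfacet
facet normal -0.949 -0.001 -0.316
outer loop
vertex 1.965 -0.006 2.306
vertex 1.796 0.777 2.81
vertex 2.094 0.846 1.915
endloop
endfacet
facet normal -0.182 -0.845 -0.503
outer loop
vertex 2.812 -0.341 2.563
vertex 1.965 -0.006 2.306
vertex 2.722 0.155 1.762
endloop
endfacet
facet normal 0.723 -0.664 0.190
outer loop
vertex 3.166 0.234 3.225
vertex 2.812 -0.341 2.563
vertex 3.464 0.303 2.33
endloop
endfacet

endsolid


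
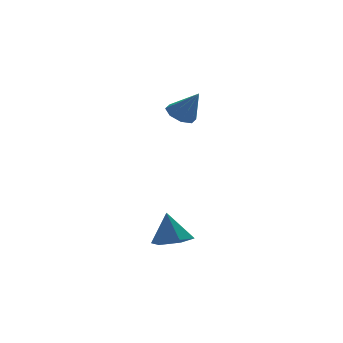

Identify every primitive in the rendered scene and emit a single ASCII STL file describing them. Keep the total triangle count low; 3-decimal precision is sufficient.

solid 
facet normal -0.374 0.413 -0.830
outer loop
vertex -1.286 4.25 3.072
vertex -1.895 3.855 3.15
vertex -1.674 4.512 3.377
endloop
endfacet
facet normal 0.714 0.546 0.439
outer loop
vertex -1.286 4.25 3.072
vertex -1.674 4.512 3.377
vertex -1.325 3.225 4.41
endloop
endfacet
facet normal -0.376 0.413 -0.830
outer loop
vertex -1.674 4.512 3.377
vertex -1.895 3.855 3.15
vertex -2.191 4.389 3.55
endloop
endfacet
facet normal 0.103 0.639 0.762
outer loop
vertex -1.674 4.512 3.377
vertex -2.191 4.389 3.55
vertex -1.325 3.225 4.41
endloop
endfacet
facet normal -0.375 0.414 -0.830
outer loop
vertex -2.191 4.389 3.55
vertex -1.895 3.855 3.15
vertex -2.535 3.953 3.488
endloop
endfacet
facet normal -0.481 0.261 0.837
outer loop
vertex -2.191 4.389 3.55
vertex -2.535 3.953 3.488
vertex -1.325 3.225 4.41
endloop
endfacet
facet normal -0.375 0.413 -0.830
outer loop
vertex -2.535 3.953 3.488
vertex -1.895 3.855 3.15
vertex -2.504 3.459 3.228
endloop
endfacet
facet normal -0.694 -0.369 0.619
outer loop
vertex -2.535 3.953 3.488
vertex -2.504 3.459 3.228
vertex -1.325 3.225 4.41
endloop
endfacet
facet normal -0.375 0.413 -0.830
outer loop
vertex -2.504 3.459 3.228
vertex -1.895 3.855 3.15
vertex -2.116 3.197 2.922
endloop
endfacet
facet normal -0.410 -0.881 0.235
outer loop
vertex -2.504 3.459 3.228
vertex -2.116 3.197 2.922
vertex -1.325 3.225 4.41
endloop
endfacet
facet normal -0.376 0.414 -0.829
outer loop
vertex -2.116 3.197 2.922
vertex -1.895 3.855 3.15
vertex -1.599 3.32 2.749
endloop
endfacet
facet normal 0.202 -0.975 -0.089
outer loop
vertex -2.116 3.197 2.922
vertex -1.599 3.32 2.749
vertex -1.325 3.225 4.41
endloop
endfacet
facet normal -0.376 0.414 -0.829
outer loop
vertex -1.599 3.32 2.749
vertex -1.895 3.855 3.15
vertex -1.256 3.756 2.811
endloop
endfacet
facet normal 0.787 -0.595 -0.164
outer loop
vertex -1.599 3.32 2.749
vertex -1.256 3.756 2.811
vertex -1.325 3.225 4.41
endloop
endfacet
facet normal -0.375 0.415 -0.829
outer loop
vertex -1.256 3.756 2.811
vertex -1.895 3.855 3.15
vertex -1.286 4.25 3.072
endloop
endfacet
facet normal 0.998 0.032 0.054
outer loop
vertex -1.256 3.756 2.811
vertex -1.286 4.25 3.072
vertex -1.325 3.225 4.41
endloop
endfacet
facet normal 0.092 -0.258 -0.962
outer loop
vertex -3.085 -0.264 -2.144
vertex -3.813 -0.736 -2.087
vertex -3.855 0.102 -2.316
endloop
endfacet
facet normal 0.362 0.890 0.276
outer loop
vertex -3.085 -0.264 -2.144
vertex -3.855 0.102 -2.316
vertex -3.947 -0.364 -0.693
endloop
endfacet
facet normal 0.092 -0.258 -0.962
outer loop
vertex -3.855 0.102 -2.316
vertex -3.813 -0.736 -2.087
vertex -4.584 -0.37 -2.259
endloop
endfacet
facet normal -0.520 0.828 0.208
outer loop
vertex -3.855 0.102 -2.316
vertex -4.584 -0.37 -2.259
vertex -3.947 -0.364 -0.693
endloop
endfacet
facet normal 0.093 -0.257 -0.962
outer loop
vertex -4.584 -0.37 -2.259
vertex -3.813 -0.736 -2.087
vertex -4.542 -1.209 -2.031
endloop
endfacet
facet normal -0.925 0.056 0.376
outer loop
vertex -4.584 -0.37 -2.259
vertex -4.542 -1.209 -2.031
vertex -3.947 -0.364 -0.693
endloop
endfacet
facet normal 0.093 -0.257 -0.962
outer loop
vertex -4.542 -1.209 -2.031
vertex -3.813 -0.736 -2.087
vertex -3.772 -1.575 -1.859
endloop
endfacet
facet normal -0.447 -0.653 0.611
outer loop
vertex -4.542 -1.209 -2.031
vertex -3.772 -1.575 -1.859
vertex -3.947 -0.364 -0.693
endloop
endfacet
facet normal 0.091 -0.257 -0.962
outer loop
vertex -3.772 -1.575 -1.859
vertex -3.813 -0.736 -2.087
vertex -3.043 -1.103 -1.916
endloop
endfacet
facet normal 0.436 -0.591 0.679
outer loop
vertex -3.772 -1.575 -1.859
vertex -3.043 -1.103 -1.916
vertex -3.947 -0.364 -0.693
endloop
endfacet
facet normal 0.091 -0.257 -0.962
outer loop
vertex -3.043 -1.103 -1.916
vertex -3.813 -0.736 -2.087
vertex -3.085 -0.264 -2.144
endloop
endfacet
facet normal 0.840 0.181 0.511
outer loop
vertex -3.043 -1.103 -1.916
vertex -3.085 -0.264 -2.144
vertex -3.947 -0.364 -0.693
endloop
endfacet

endsolid


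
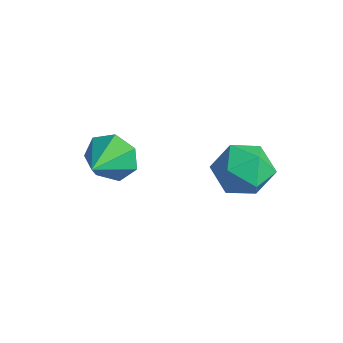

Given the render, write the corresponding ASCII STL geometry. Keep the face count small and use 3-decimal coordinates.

solid 
facet normal -0.532 0.779 -0.332
outer loop
vertex 0.612 -1.823 -3.974
vertex 0.205 -1.822 -3.321
vertex 0.857 -1.445 -3.48
endloop
endfacet
facet normal 0.928 -0.171 -0.330
outer loop
vertex 0.612 -1.823 -3.974
vertex 0.857 -1.445 -3.48
vertex 0.815 -2.718 -2.939
endloop
endfacet
facet normal -0.532 0.779 -0.332
outer loop
vertex 0.857 -1.445 -3.48
vertex 0.205 -1.822 -3.321
vertex 0.611 -1.351 -2.866
endloop
endfacet
facet normal 0.928 0.120 0.353
outer loop
vertex 0.857 -1.445 -3.48
vertex 0.611 -1.351 -2.866
vertex 0.815 -2.718 -2.939
endloop
endfacet
facet normal -0.531 0.779 -0.333
outer loop
vertex 0.611 -1.351 -2.866
vertex 0.205 -1.822 -3.321
vertex 0.058 -1.612 -2.595
endloop
endfacet
facet normal 0.434 0.017 0.901
outer loop
vertex 0.611 -1.351 -2.866
vertex 0.058 -1.612 -2.595
vertex 0.815 -2.718 -2.939
endloop
endfacet
facet normal -0.530 0.780 -0.333
outer loop
vertex 0.058 -1.612 -2.595
vertex 0.205 -1.822 -3.321
vertex -0.384 -2.03 -2.87
endloop
endfacet
facet normal -0.179 -0.402 0.898
outer loop
vertex 0.058 -1.612 -2.595
vertex -0.384 -2.03 -2.87
vertex 0.815 -2.718 -2.939
endloop
endfacet
facet normal -0.530 0.780 -0.333
outer loop
vertex -0.384 -2.03 -2.87
vertex 0.205 -1.822 -3.321
vertex -0.383 -2.292 -3.485
endloop
endfacet
facet normal -0.451 -0.821 0.349
outer loop
vertex -0.384 -2.03 -2.87
vertex -0.383 -2.292 -3.485
vertex 0.815 -2.718 -2.939
endloop
endfacet
facet normal -0.531 0.780 -0.333
outer loop
vertex -0.383 -2.292 -3.485
vertex 0.205 -1.822 -3.321
vertex 0.06 -2.2 -3.976
endloop
endfacet
facet normal -0.177 -0.926 -0.333
outer loop
vertex -0.383 -2.292 -3.485
vertex 0.06 -2.2 -3.976
vertex 0.815 -2.718 -2.939
endloop
endfacet
facet normal -0.531 0.779 -0.332
outer loop
vertex 0.06 -2.2 -3.976
vertex 0.205 -1.822 -3.321
vertex 0.612 -1.823 -3.974
endloop
endfacet
facet normal 0.437 -0.636 -0.636
outer loop
vertex 0.06 -2.2 -3.976
vertex 0.612 -1.823 -3.974
vertex 0.815 -2.718 -2.939
endloop
endfacet
facet normal 0.135 -0.293 0.947
outer loop
vertex 2.686 1.037 -2.735
vertex 1.857 0.703 -2.72
vertex 2.541 0.188 -2.977
endloop
endfacet
facet normal 0.752 -0.296 0.589
outer loop
vertex 2.686 1.037 -2.735
vertex 2.541 0.188 -2.977
vertex 3.108 0.696 -3.446
endloop
endfacet
facet normal 0.867 0.364 0.340
outer loop
vertex 2.686 1.037 -2.735
vertex 3.108 0.696 -3.446
vertex 2.773 1.524 -3.479
endloop
endfacet
facet normal 0.320 0.775 0.545
outer loop
vertex 2.686 1.037 -2.735
vertex 2.773 1.524 -3.479
vertex 2.0 1.528 -3.03
endloop
endfacet
facet normal -0.132 0.369 0.920
outer loop
vertex 2.686 1.037 -2.735
vertex 2.0 1.528 -3.03
vertex 1.857 0.703 -2.72
endloop
endfacet
facet normal 0.680 -0.733 0.029
outer loop
vertex 3.108 0.696 -3.446
vertex 2.541 0.188 -2.977
vertex 2.54 0.152 -3.87
endloop
endfacet
facet normal -0.319 -0.727 0.608
outer loop
vertex 2.541 0.188 -2.977
vertex 1.857 0.703 -2.72
vertex 1.767 0.156 -3.421
endloop
endfacet
facet normal -0.750 0.343 0.566
outer loop
vertex 1.857 0.703 -2.72
vertex 2.0 1.528 -3.03
vertex 1.432 0.984 -3.454
endloop
endfacet
facet normal -0.018 0.999 -0.040
outer loop
vertex 2.0 1.528 -3.03
vertex 2.773 1.524 -3.479
vertex 1.999 1.492 -3.923
endloop
endfacet
facet normal 0.865 0.335 -0.373
outer loop
vertex 2.773 1.524 -3.479
vertex 3.108 0.696 -3.446
vertex 2.683 0.977 -4.18
endloop
endfacet
facet normal -0.320 -0.775 -0.545
outer loop
vertex 1.854 0.643 -4.165
vertex 2.54 0.152 -3.87
vertex 1.767 0.156 -3.421
endloop
endfacet
facet normal -0.867 -0.364 -0.340
outer loop
vertex 1.854 0.643 -4.165
vertex 1.767 0.156 -3.421
vertex 1.432 0.984 -3.454
endloop
endfacet
facet normal -0.752 0.296 -0.589
outer loop
vertex 1.854 0.643 -4.165
vertex 1.432 0.984 -3.454
vertex 1.999 1.492 -3.923
endloop
endfacet
facet normal -0.135 0.293 -0.947
outer loop
vertex 1.854 0.643 -4.165
vertex 1.999 1.492 -3.923
vertex 2.683 0.977 -4.18
endloop
endfacet
facet normal 0.132 -0.369 -0.920
outer loop
vertex 1.854 0.643 -4.165
vertex 2.683 0.977 -4.18
vertex 2.54 0.152 -3.87
endloop
endfacet
facet normal 0.018 -0.999 0.040
outer loop
vertex 1.767 0.156 -3.421
vertex 2.54 0.152 -3.87
vertex 2.541 0.188 -2.977
endloop
endfacet
facet normal -0.865 -0.335 0.373
outer loop
vertex 1.432 0.984 -3.454
vertex 1.767 0.156 -3.421
vertex 1.857 0.703 -2.72
endloop
endfacet
facet normal -0.680 0.733 -0.029
outer loop
vertex 1.999 1.492 -3.923
vertex 1.432 0.984 -3.454
vertex 2.0 1.528 -3.03
endloop
endfacet
facet normal 0.319 0.727 -0.608
outer loop
vertex 2.683 0.977 -4.18
vertex 1.999 1.492 -3.923
vertex 2.773 1.524 -3.479
endloop
endfacet
facet normal 0.750 -0.343 -0.566
outer loop
vertex 2.54 0.152 -3.87
vertex 2.683 0.977 -4.18
vertex 3.108 0.696 -3.446
endloop
endfacet

endsolid
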